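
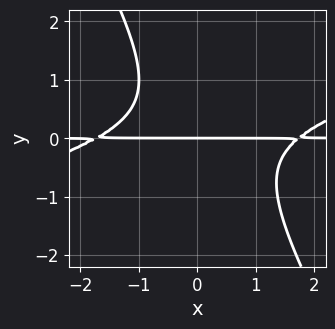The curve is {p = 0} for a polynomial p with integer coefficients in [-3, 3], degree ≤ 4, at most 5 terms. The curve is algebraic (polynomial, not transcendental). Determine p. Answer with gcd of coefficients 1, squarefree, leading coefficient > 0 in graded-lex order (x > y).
x^2*y - 3*x*y^2 - 2*y^3 + y^2 - 3*y

(a) Degree: the shape is more complex than any degree-2 curve, so deg p = 3.
(b) Observable constraints: the visible x-axis segment lies entirely on the curve; it meets the y-axis at y = 0 (among the integer gridlines).
(c) The integer polynomial consistent with all of this is the stated p.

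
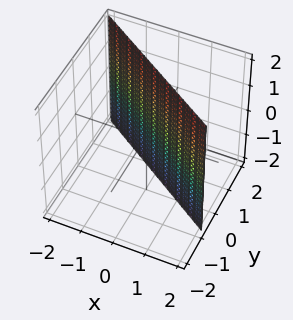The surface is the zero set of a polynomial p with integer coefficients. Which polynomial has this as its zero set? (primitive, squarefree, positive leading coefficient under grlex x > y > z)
The degree is 1 — the surface is flat (a plane).
Reading off the gridlines: it crosses the x-axis at the gridline x = 1; it misses every integer gridline on the z-axis.
Fitting integer coefficients to these (and the overall shape) gives p.

2*x + 3*y - 2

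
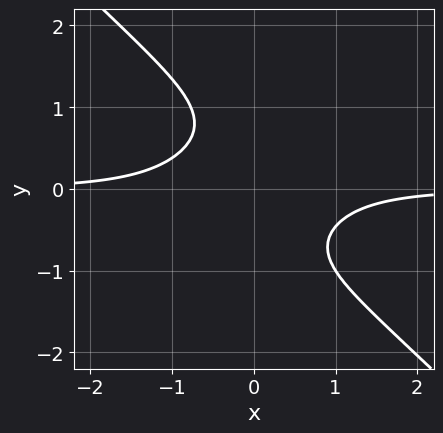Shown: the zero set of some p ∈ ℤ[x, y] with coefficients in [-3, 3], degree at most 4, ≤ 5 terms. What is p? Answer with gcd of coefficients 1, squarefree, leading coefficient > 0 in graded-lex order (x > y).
2*x^3*y + 2*y^4 + x*y^2 + 3*x*y + 2

1. The degree is 4 — the shape is more complex than any degree-3 curve.
2. Reading off the gridlines: the curve avoids every integer x-axis point in the box; the curve avoids every integer y-axis point in the box.
3. Together with the visible shape, these determine p as stated.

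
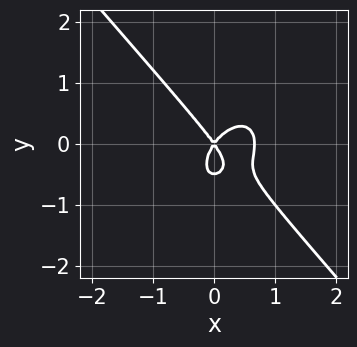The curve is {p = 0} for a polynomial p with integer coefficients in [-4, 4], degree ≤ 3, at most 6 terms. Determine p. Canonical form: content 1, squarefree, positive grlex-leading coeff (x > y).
3*x^3 + 2*y^3 - 2*x^2 + y^2

Degree: no degree-2 curve has this shape, so deg p = 3.
From the axis intercepts and sections: one y-axis crossing is at y = 0; one x-axis crossing is at x = 0.
These observations pin down the coefficients.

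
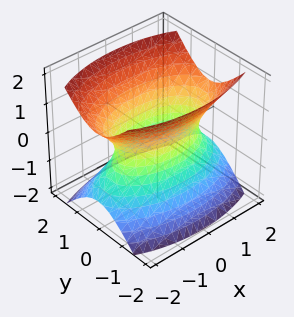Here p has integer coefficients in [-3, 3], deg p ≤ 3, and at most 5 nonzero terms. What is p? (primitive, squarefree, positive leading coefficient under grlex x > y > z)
x^2 + 3*y^2 - 2*z^2 - 2

First, deg p = 2. An hourglass — one-sheet hyperboloid; a quadric.
Then, symmetries: it's symmetric under y → −y, forcing even powers of y; it's symmetric under x → −x, forcing even powers of x; it's symmetric under z → −z, forcing even powers of z.
Next, reading off the gridlines: the surface avoids every integer z-axis point in the box.
Finally, together with the visible shape, these determine p as stated.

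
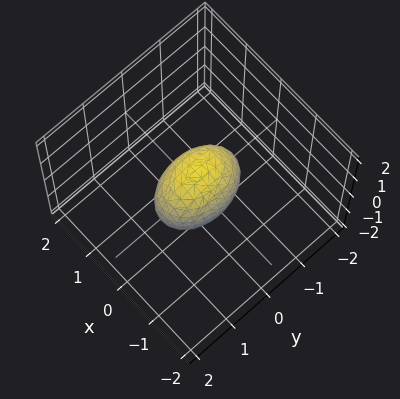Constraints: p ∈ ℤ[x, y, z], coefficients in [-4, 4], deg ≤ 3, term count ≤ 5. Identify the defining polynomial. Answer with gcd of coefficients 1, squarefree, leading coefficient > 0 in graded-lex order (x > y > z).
2*x^2 + y^2 + z^2 - 1

First, the degree is 2 — bounded and convex; a quadric.
Then, symmetries: it's symmetric under y → −y, forcing even powers of y; the z ↦ −z reflection is a symmetry, so z appears only in even powers; the x ↦ −x reflection is a symmetry, so x appears only in even powers.
Next, against the integer gridlines: the y-axis gridline crossings are at y ∈ {-1, 1}; among the integer gridlines, it crosses the z-axis at z ∈ {-1, 1}.
Finally, the integer polynomial consistent with all of this is the stated p.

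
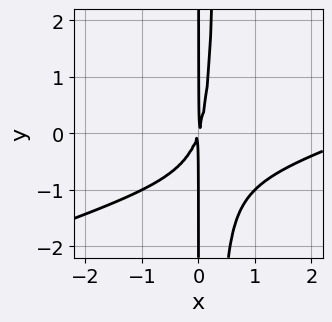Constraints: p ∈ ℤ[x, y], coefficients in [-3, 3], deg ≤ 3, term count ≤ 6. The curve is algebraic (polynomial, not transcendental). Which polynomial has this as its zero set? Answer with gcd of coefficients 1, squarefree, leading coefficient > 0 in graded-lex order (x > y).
First, deg p = 3. A generic line meets the curve in up to 3 points.
Then, from the visible intercepts: the visible y-axis segment lies entirely on the curve.
Finally, together with the visible shape, these determine p as stated.

x^3 - 3*x^2*y - 3*x^2 + x*y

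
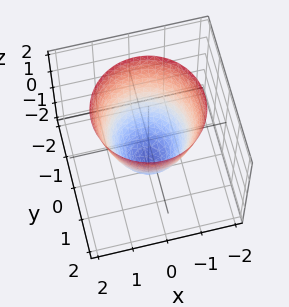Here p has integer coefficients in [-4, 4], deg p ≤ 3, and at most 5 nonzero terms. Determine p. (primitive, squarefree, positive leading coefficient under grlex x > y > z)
First, deg p = 2. No degree-1 surface has this shape.
Then, by symmetry, the z-axis is an axis of rotation, so x and y enter only as x² + y².
Then, against the integer gridlines: a circular section at z = -1 has radius between 0 and 1; the x-axis gridline crossings are at x ∈ {-1, 1}.
Finally, together with the visible shape, these determine p as stated. Check: (0, 1, 0) on the y-axis lies on the surface, and p(0, 1, 0) = 0. ✓

3*x^2 + 3*y^2 - 2*z - 3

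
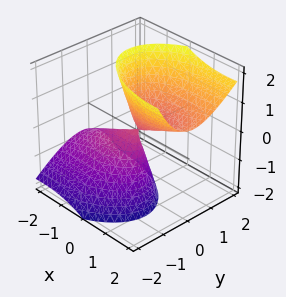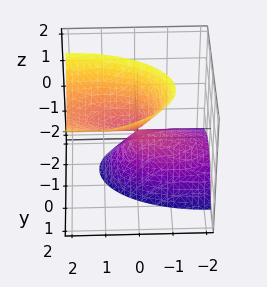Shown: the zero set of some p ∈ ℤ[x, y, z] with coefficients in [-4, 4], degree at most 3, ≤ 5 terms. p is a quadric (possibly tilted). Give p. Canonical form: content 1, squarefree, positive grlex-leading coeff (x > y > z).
x^2 - 2*x*z + 3*y^2 - 2*y*z - z^2

deg p = 2.
Observable constraints: one z-axis crossing is at z = 0; one x-axis crossing is at x = 0; one y-axis crossing is at y = 0.
Matching integer coefficients to the picture gives p.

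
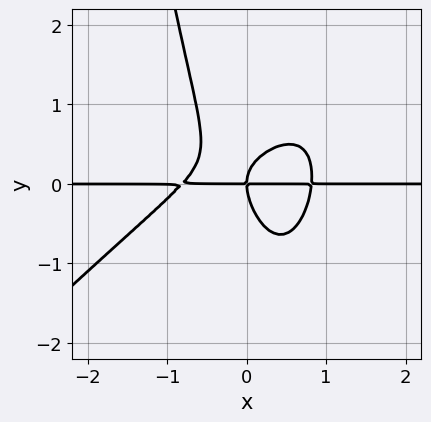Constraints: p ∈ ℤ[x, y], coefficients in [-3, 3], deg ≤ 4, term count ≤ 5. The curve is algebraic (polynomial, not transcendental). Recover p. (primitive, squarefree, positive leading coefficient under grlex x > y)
First, deg p = 4.
Then, checking where it meets the axes: every point of the x-axis in the box is on the curve; it crosses the y-axis at the gridline y = 0.
Finally, the integer polynomial consistent with all of this is the stated p.

3*x^3*y - 3*x^2*y^2 + 2*x*y^2 + 2*y^3 - 2*x*y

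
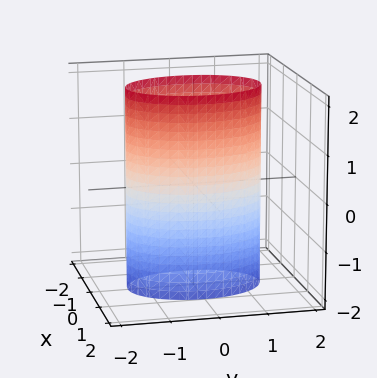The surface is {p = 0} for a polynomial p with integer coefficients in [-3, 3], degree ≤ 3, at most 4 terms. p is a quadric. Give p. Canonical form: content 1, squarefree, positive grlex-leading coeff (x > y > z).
2*x^2 + y^2 - 2

First, the degree is 2 — a cylinder; a quadric.
Then, symmetries: it's symmetric under x → −x, forcing even powers of x; mirror symmetry y ↦ −y ⇒ only even powers of y; it's symmetric under z → −z, forcing even powers of z.
Then, reading off the gridlines: the x-axis gridline crossings are at x ∈ {-1, 1}; it misses every integer gridline on the z-axis.
Finally, putting this together gives p.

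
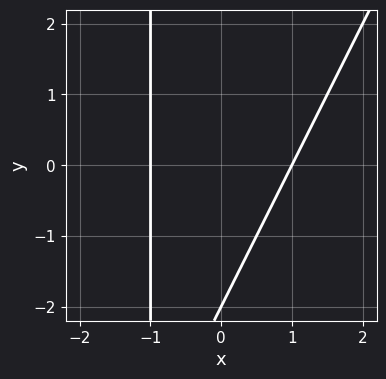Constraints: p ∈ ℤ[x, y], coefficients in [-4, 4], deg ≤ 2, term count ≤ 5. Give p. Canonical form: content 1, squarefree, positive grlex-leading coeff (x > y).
(a) The degree is 2 — no degree-1 curve has this shape.
(b) From the visible intercepts: among the integer gridlines, it crosses the x-axis at x ∈ {-1, 1}; it crosses the y-axis at the gridline y = -2.
(c) Matching integer coefficients to the picture gives p.

2*x^2 - x*y - y - 2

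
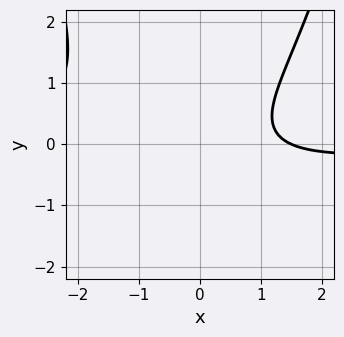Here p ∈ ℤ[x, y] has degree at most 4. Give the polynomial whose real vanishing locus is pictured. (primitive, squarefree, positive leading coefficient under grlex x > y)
2*x^2*y - 3*y^2 + 2*x - 3

The degree is 3 — a generic line meets the curve in up to 3 points.
From the visible intercepts: it misses every integer gridline on the y-axis.
Matching integer coefficients to the picture gives p.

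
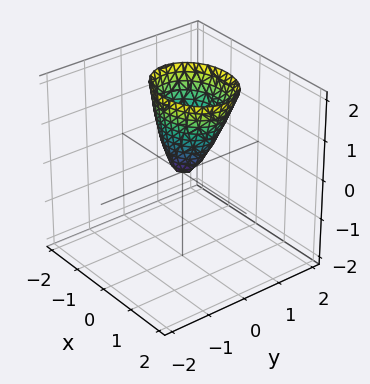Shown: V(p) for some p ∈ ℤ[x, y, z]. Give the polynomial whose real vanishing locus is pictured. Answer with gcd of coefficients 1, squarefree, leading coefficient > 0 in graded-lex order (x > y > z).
2*x^2 + 3*y^2 - y*z - z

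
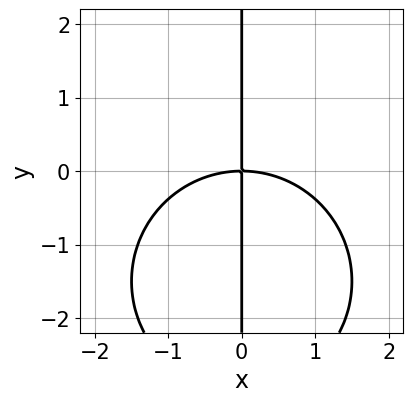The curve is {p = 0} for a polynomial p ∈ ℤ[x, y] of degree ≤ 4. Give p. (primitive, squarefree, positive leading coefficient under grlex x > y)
deg p = 3. The shape is more complex than any degree-2 curve.
Checking where it meets the axes: it meets the x-axis at x = 0 (among the integer gridlines); the visible y-axis segment lies entirely on the curve.
Together with the visible shape, these determine p as stated.

x^3 + x*y^2 + 3*x*y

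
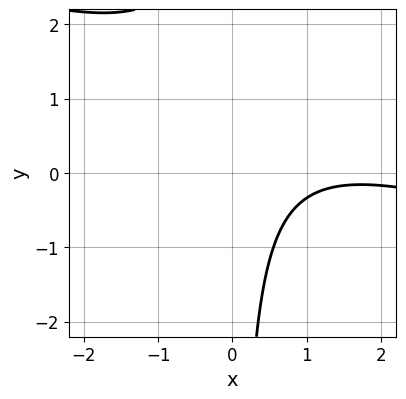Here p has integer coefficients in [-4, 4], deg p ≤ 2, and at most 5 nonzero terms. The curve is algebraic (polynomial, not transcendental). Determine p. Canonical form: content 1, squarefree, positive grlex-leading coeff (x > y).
First, degree: no degree-1 curve has this shape, so deg p = 2.
Then, from the axis intercepts and sections: it misses every integer gridline on the x-axis; it misses every integer gridline on the y-axis.
Finally, together with the visible shape, these determine p as stated.

x^2 + 3*x*y - 3*x + 3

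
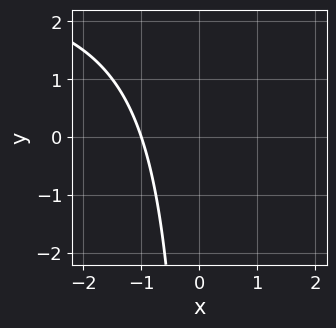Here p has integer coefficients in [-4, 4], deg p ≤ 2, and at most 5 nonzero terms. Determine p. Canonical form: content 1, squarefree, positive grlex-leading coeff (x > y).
First, degree: the shape is more complex than any degree-1 curve, so deg p = 2.
Next, reading off the gridlines: it crosses the x-axis at the gridline x = -1; the curve avoids every integer y-axis point in the box.
Finally, together with the visible shape, these determine p as stated.

x*y - 3*x - 3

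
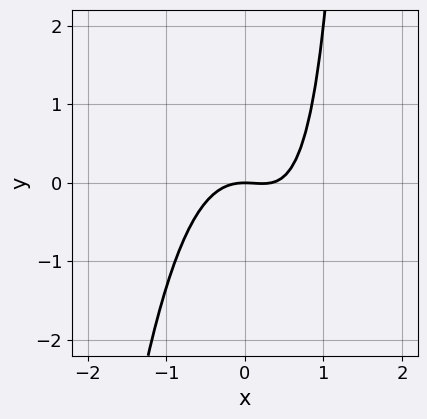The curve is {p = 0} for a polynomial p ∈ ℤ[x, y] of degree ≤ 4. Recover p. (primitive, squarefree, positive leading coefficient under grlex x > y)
3*x^3 - x^2 + x*y - 2*y

Degree: no degree-2 curve has this shape, so deg p = 3.
From the axis intercepts and sections: one x-axis crossing is at x = 0; one y-axis crossing is at y = 0.
Fitting integer coefficients to these (and the overall shape) gives p.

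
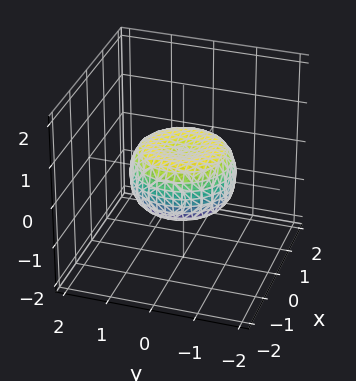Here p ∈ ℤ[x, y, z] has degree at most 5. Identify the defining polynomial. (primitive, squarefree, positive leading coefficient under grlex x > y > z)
2*x^4 + 4*x^2*y^2 + 2*y^4 - 2*x^2 - 2*y^2 + 3*z^2 - 1

First, degree: no degree-3 surface has this shape, so deg p = 4.
Next, by symmetry, the surface is invariant under rotation about z: p = q(x² + y², z).
Then, reading off the gridlines: a circular section at z = 0 has radius between 1 and 2.
Finally, solving for integer coefficients yields p as stated.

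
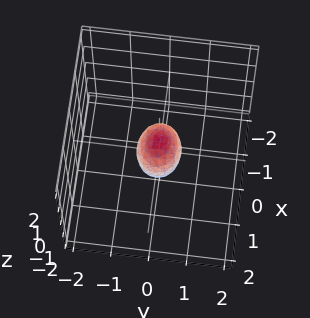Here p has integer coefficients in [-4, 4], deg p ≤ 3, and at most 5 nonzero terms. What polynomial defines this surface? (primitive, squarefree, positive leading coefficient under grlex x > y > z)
2*x^2 + 3*y^2 + 2*z^2 - 1

1. Degree: a closed, bounded, convex surface; a quadric, so deg p = 2.
2. Symmetries: mirror symmetry z ↦ −z ⇒ only even powers of z; it's symmetric under x → −x, forcing even powers of x; mirror symmetry y ↦ −y ⇒ only even powers of y.
3. Solving for integer coefficients yields p as stated.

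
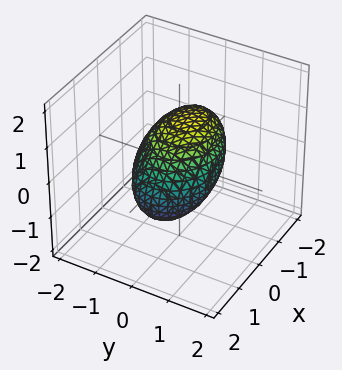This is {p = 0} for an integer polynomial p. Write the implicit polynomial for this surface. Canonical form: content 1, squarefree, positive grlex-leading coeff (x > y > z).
1. Degree: no degree-1 surface has this shape, so deg p = 2.
2. From the axis intercepts and sections: the z-axis gridline crossings are at z ∈ {-1, 1}; among the integer gridlines, it crosses the y-axis at y ∈ {-1, 1}.
3. Matching integer coefficients to the picture gives p.

2*x^2 + 2*x*z + 3*y^2 + 3*z^2 - 3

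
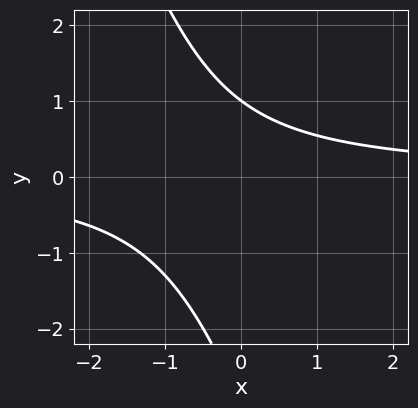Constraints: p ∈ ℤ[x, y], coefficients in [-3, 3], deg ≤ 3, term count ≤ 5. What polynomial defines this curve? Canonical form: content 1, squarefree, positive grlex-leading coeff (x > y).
The degree is 2 — no degree-1 curve has this shape.
From the visible intercepts: the curve avoids every integer x-axis point in the box; one y-axis crossing is at y = 1.
Assembling these constraints gives the stated polynomial.

3*x*y + y^2 + 2*y - 3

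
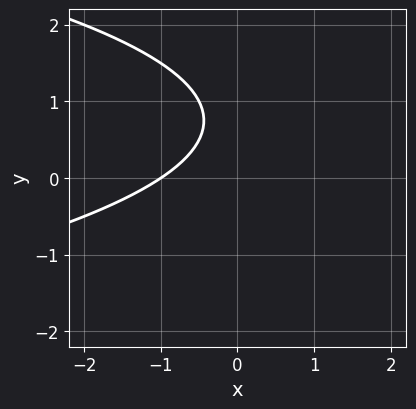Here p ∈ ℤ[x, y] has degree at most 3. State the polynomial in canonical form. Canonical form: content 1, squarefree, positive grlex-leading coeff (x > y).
2*y^2 + 2*x - 3*y + 2

(a) Degree: the shape is more complex than any degree-1 curve, so deg p = 2.
(b) Checking where it meets the axes: the curve avoids every integer y-axis point in the box; it crosses the x-axis at the gridline x = -1.
(c) Together with the visible shape, these determine p as stated.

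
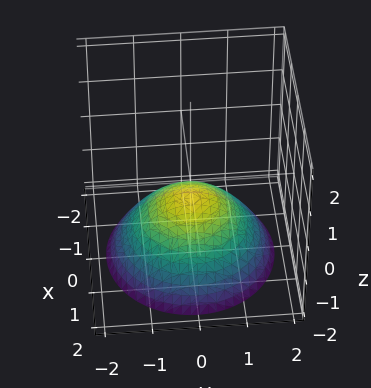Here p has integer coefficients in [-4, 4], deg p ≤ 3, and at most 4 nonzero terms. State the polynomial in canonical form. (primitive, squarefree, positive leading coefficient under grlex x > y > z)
(a) Degree: no degree-1 surface has this shape, so deg p = 2.
(b) Symmetries: rotational symmetry about the z-axis ⇒ p depends on x, y only through x² + y².
(c) Checking where it meets the axes: it misses every integer gridline on the x-axis; the surface avoids every integer y-axis point in the box; a circular section at z = -2 has radius between 1 and 2.
(d) Fitting integer coefficients to these (and the overall shape) gives p.

x^2 + y^2 + 2*z + 1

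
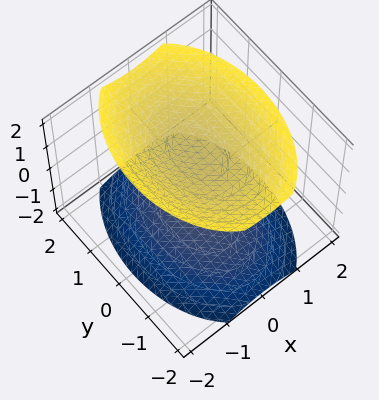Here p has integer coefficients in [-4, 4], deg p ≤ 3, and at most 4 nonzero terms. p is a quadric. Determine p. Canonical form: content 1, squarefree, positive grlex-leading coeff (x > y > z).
2*x^2 + y^2 - 2*z^2 + 3

The picture has 2 separate pieces. Treating them together as one polynomial.
Degree: two sheets facing apart; a quadric, so deg p = 2.
Symmetries: mirror symmetry y ↦ −y ⇒ only even powers of y; it's symmetric under x → −x, forcing even powers of x; it's symmetric under z → −z, forcing even powers of z.
Reading off the gridlines: no y-intercept at any integer in the box; it misses every integer gridline on the x-axis.
The integer polynomial consistent with all of this is the stated p.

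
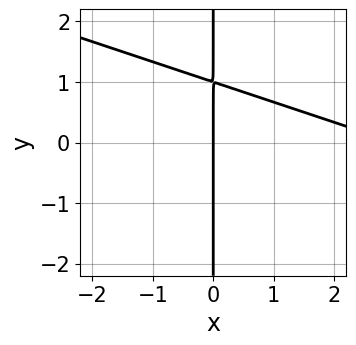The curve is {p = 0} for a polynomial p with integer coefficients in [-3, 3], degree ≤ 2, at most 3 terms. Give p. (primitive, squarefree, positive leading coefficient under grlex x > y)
x^2 + 3*x*y - 3*x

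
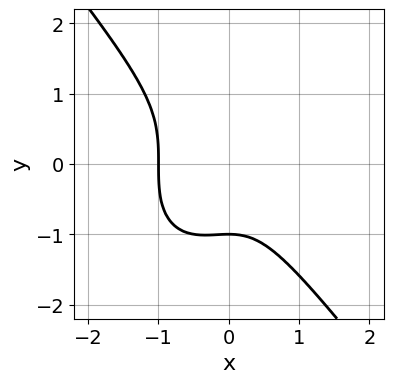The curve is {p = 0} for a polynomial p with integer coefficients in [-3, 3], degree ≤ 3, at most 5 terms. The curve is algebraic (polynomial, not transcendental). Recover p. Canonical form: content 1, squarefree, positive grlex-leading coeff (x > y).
First, deg p = 3. No degree-2 curve has this shape.
Then, against the integer gridlines: one x-axis crossing is at x = -1; one y-axis crossing is at y = -1.
Finally, matching integer coefficients to the picture gives p.

2*x^3 + y^3 + x^2 + 1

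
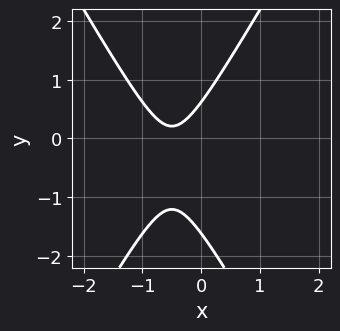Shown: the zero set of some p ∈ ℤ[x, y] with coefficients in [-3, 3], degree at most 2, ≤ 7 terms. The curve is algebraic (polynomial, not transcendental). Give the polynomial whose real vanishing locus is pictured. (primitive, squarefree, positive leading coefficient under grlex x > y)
First, deg p = 2. A generic line meets the curve in up to 2 points.
Next, against the integer gridlines: it misses every integer gridline on the x-axis.
Finally, matching integer coefficients to the picture gives p.

3*x^2 - y^2 + 3*x - y + 1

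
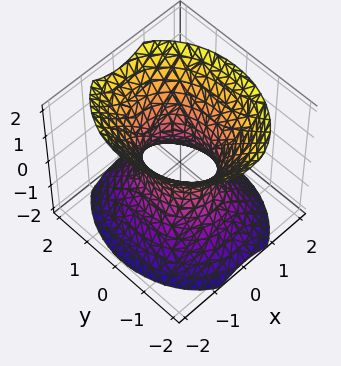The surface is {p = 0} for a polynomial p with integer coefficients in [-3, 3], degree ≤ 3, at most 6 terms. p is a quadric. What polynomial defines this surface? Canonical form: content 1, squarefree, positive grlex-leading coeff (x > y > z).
3*x^2 + 2*y^2 - 2*z^2 - 2

The degree is 2 — one connected sheet with a waist; a quadric.
Symmetries: it's symmetric under z → −z, forcing even powers of z; the y ↦ −y reflection is a symmetry, so y appears only in even powers; the x ↦ −x reflection is a symmetry, so x appears only in even powers.
From the visible intercepts: among the integer gridlines, it crosses the y-axis at y ∈ {-1, 1}; the surface avoids every integer z-axis point in the box.
The integer polynomial consistent with all of this is the stated p.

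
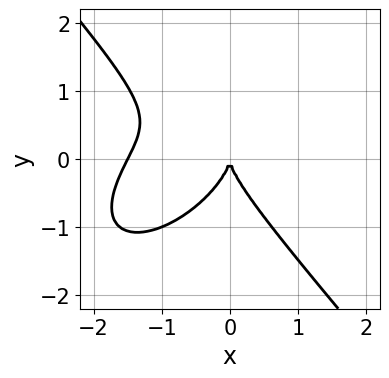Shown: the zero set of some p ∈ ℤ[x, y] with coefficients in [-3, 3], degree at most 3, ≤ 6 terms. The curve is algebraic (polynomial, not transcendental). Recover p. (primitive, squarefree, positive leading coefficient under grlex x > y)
2*x^3 - x^2*y + 2*y^3 + 3*x^2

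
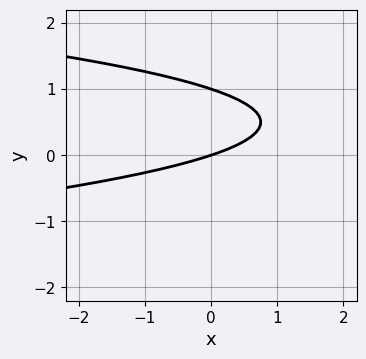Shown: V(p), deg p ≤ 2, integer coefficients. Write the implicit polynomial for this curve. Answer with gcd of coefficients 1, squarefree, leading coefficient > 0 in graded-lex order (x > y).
3*y^2 + x - 3*y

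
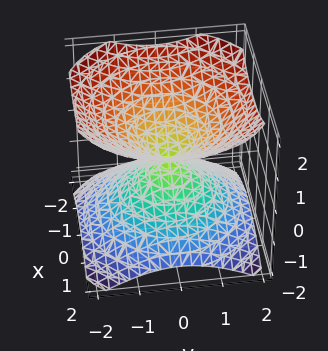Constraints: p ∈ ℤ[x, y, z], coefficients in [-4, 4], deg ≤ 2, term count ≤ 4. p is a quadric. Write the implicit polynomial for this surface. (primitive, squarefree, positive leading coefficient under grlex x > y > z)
2*x^2 + 2*y^2 - 3*z^2

1. There are 2 components. They look like related sheets of one shape, so recover p as a whole.
2. deg p = 2. A double cone through the origin; a quadric.
3. Symmetries: mirror symmetry z ↦ −z ⇒ only even powers of z; the z-axis is an axis of rotation, so x and y enter only as x² + y².
4. From the visible intercepts: it crosses the x-axis at the gridline x = 0; a circular section at z = 1 has radius between 1 and 2.
5. Together with the visible shape, these determine p as stated.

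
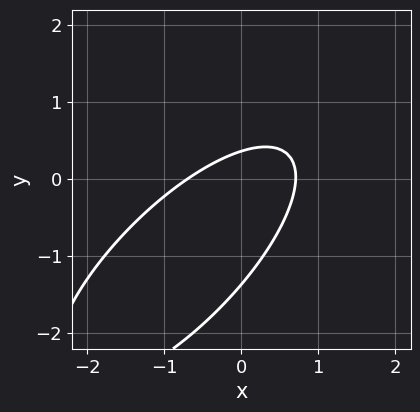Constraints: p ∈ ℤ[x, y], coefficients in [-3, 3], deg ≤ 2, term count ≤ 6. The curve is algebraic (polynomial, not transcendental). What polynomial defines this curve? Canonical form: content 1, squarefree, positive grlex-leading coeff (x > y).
deg p = 2. No degree-1 curve has this shape.
Solving for integer coefficients yields p as stated.

2*x^2 - 3*x*y + 2*y^2 + 2*y - 1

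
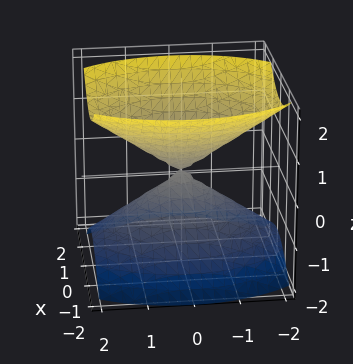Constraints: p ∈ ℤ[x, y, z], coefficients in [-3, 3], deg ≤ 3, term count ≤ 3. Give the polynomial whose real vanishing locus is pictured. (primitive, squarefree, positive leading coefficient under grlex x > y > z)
2*x^2 + y^2 - 2*z^2

1. I count 2 distinct pieces. Treating them together as one polynomial.
2. Degree: a double cone through the origin; a quadric, so deg p = 2.
3. Symmetries: the z ↦ −z reflection is a symmetry, so z appears only in even powers; it's symmetric under x → −x, forcing even powers of x; the y ↦ −y reflection is a symmetry, so y appears only in even powers.
4. Against the integer gridlines: one z-axis crossing is at z = 0; it meets the x-axis at x = 0 (among the integer gridlines).
5. Putting this together gives p.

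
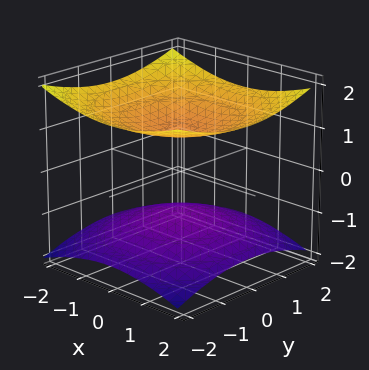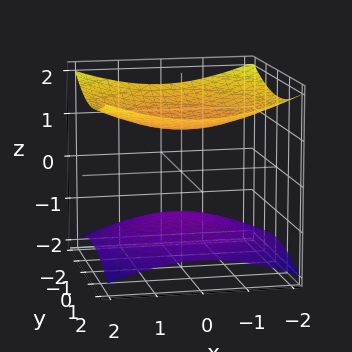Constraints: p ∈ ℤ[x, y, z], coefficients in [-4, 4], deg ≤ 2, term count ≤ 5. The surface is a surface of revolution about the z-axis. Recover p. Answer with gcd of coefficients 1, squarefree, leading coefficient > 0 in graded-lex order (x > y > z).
x^2 + y^2 - 3*z^2 + 3

The picture has 2 separate pieces. Treating them together as one polynomial.
deg p = 2. No degree-1 surface has this shape.
Symmetries: the z-axis is an axis of rotation, so x and y enter only as x² + y².
Observable constraints: the z-axis gridline crossings are at z ∈ {-1, 1}; the surface avoids every integer x-axis point in the box.
Together with the visible shape, these determine p as stated.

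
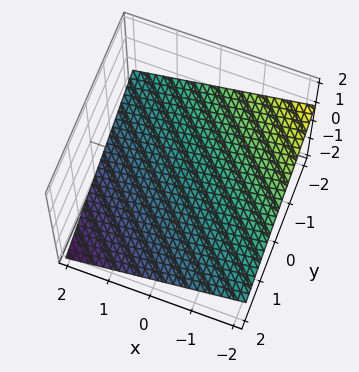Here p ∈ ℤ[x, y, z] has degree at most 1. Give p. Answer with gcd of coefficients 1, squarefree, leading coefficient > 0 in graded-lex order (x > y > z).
deg p = 1.
From the visible intercepts: it crosses the x-axis at the gridline x = -2; it meets the y-axis at y = -2 (among the integer gridlines).
Matching integer coefficients to the picture gives p.

x + y + 3*z + 2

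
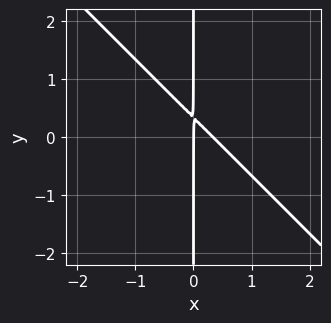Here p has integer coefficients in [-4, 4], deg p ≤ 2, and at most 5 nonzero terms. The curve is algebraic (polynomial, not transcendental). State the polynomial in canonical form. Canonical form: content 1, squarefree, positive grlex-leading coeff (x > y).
(a) Degree: no degree-1 curve has this shape, so deg p = 2.
(b) Observable constraints: it crosses the x-axis at the gridline x = 0; every point of the y-axis in the box is on the curve.
(c) Putting this together gives p.

3*x^2 + 3*x*y - x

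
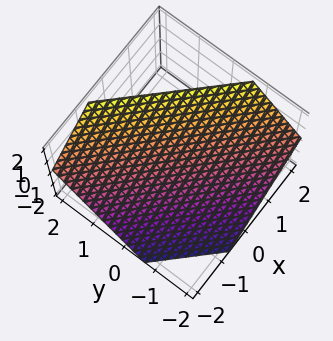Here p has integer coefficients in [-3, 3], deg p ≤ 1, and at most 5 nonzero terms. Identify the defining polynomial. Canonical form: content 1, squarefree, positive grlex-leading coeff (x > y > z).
3*x + 3*y - 3*z + 2

(a) Degree: every cross-section is a straight line — this is a plane, so deg p = 1.
(b) Solving for integer coefficients yields p as stated.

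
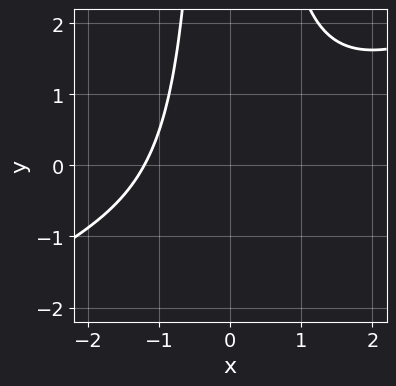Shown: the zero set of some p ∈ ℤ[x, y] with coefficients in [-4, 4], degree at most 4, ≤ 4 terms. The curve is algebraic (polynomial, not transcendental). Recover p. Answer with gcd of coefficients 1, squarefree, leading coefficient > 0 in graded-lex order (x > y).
x^3 - 2*x^2*y + x + 3

First, degree: a generic line meets the curve in up to 3 points, so deg p = 3.
Next, reading off the gridlines: no y-intercept at any integer in the box.
Finally, together with the visible shape, these determine p as stated.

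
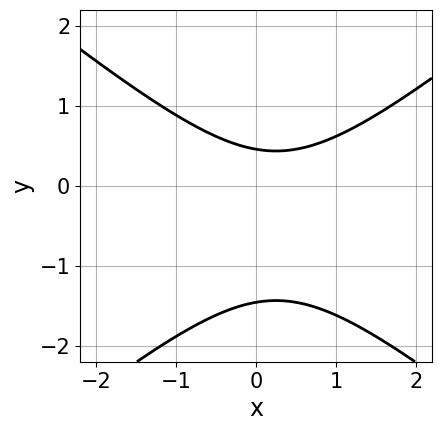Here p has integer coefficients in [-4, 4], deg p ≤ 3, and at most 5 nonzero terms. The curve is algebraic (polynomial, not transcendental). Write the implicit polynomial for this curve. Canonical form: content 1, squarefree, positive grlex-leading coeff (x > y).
(a) Degree: the shape is more complex than any degree-1 curve, so deg p = 2.
(b) From the axis intercepts and sections: it misses every integer gridline on the x-axis.
(c) Solving for integer coefficients yields p as stated.

2*x^2 - 3*y^2 - x - 3*y + 2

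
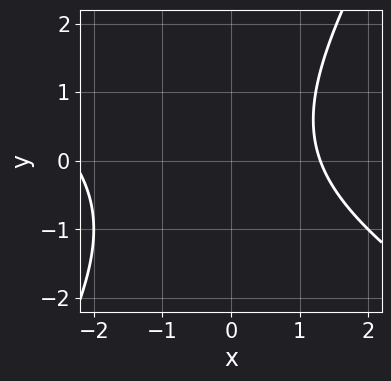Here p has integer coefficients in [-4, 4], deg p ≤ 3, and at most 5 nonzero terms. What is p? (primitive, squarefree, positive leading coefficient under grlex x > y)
First, deg p = 2.
Then, observable constraints: the curve avoids every integer y-axis point in the box.
Finally, solving for integer coefficients yields p as stated.

x^2 + x*y - y^2 + x - 3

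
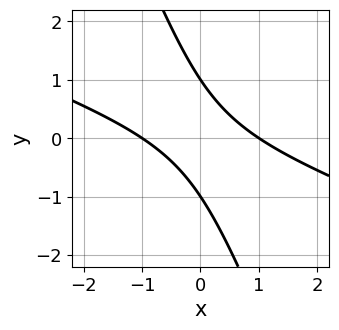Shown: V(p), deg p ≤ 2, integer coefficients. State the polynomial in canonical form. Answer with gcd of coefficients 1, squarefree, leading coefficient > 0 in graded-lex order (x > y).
x^2 + 3*x*y + y^2 - 1

First, degree: no degree-1 curve has this shape, so deg p = 2.
Then, from the visible intercepts: the y-axis gridline crossings are at y ∈ {-1, 1}; among the integer gridlines, it crosses the x-axis at x ∈ {-1, 1}.
Finally, putting this together gives p.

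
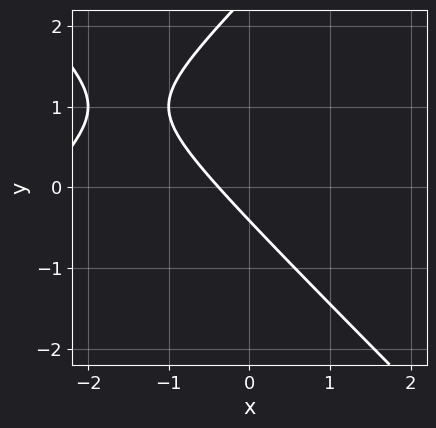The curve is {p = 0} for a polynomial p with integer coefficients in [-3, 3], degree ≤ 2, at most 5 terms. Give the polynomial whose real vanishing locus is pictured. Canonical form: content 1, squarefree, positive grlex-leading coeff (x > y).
x^2 - y^2 + 3*x + 2*y + 1

1. The degree is 2 — the shape is more complex than any degree-1 curve.
2. Solving for integer coefficients yields p as stated.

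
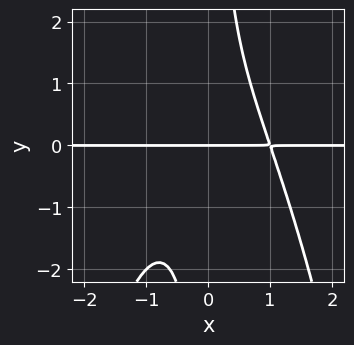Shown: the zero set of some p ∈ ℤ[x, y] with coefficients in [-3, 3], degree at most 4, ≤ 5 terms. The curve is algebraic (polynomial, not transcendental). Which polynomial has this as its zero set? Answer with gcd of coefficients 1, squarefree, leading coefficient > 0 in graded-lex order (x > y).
First, the degree is 4 — the shape is more complex than any degree-3 curve.
Next, observable constraints: it crosses the y-axis at the gridline y = 0; every point of the x-axis in the box is on the curve.
Finally, the integer polynomial consistent with all of this is the stated p.

x^3*y + x*y^2 - y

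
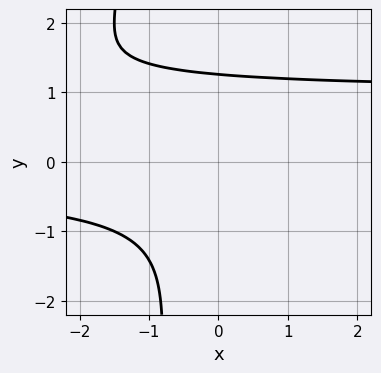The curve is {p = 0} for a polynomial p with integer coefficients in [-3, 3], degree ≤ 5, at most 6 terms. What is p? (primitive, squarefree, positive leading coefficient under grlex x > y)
The degree is 4 — a generic line meets the curve in up to 4 points.
Checking where it meets the axes: it misses every integer gridline on the x-axis.
These observations pin down the coefficients.

x*y^3 - x*y^2 + y^3 - 2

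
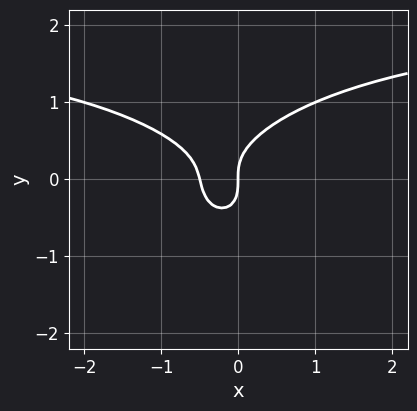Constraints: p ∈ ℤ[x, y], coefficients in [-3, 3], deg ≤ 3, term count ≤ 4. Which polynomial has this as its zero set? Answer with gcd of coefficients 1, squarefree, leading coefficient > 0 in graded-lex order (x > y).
x^2*y + 2*y^3 - 2*x^2 - x

(a) Degree: a generic line meets the curve in up to 3 points, so deg p = 3.
(b) Against the integer gridlines: it meets the y-axis at y = 0 (among the integer gridlines); it meets the x-axis at x = 0 (among the integer gridlines).
(c) Together with the visible shape, these determine p as stated.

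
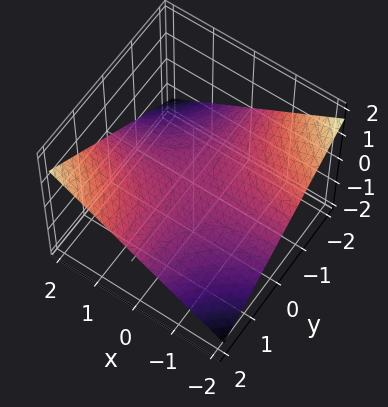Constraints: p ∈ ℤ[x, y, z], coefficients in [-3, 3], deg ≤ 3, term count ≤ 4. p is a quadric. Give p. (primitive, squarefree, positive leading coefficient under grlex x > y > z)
x*y - 3*z

(a) Degree: a hyperbolic paraboloid; a quadric, so deg p = 2.
(b) Observable constraints: it meets the z-axis at z = 0 (among the integer gridlines); every point of the y-axis in the box is on the surface; every point of the x-axis in the box is on the surface.
(c) These observations pin down the coefficients.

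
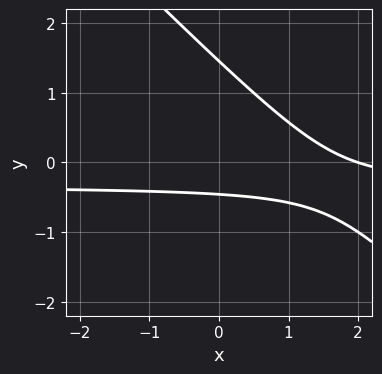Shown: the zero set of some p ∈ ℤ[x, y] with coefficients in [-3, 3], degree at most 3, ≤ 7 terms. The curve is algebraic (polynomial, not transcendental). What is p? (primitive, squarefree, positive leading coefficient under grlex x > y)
First, deg p = 2.
Then, observable constraints: it crosses the x-axis at the gridline x = 2.
Finally, matching integer coefficients to the picture gives p.

3*x*y + 3*y^2 + x - 3*y - 2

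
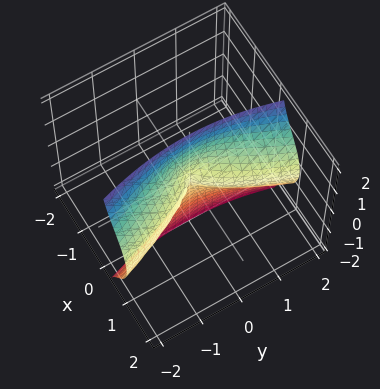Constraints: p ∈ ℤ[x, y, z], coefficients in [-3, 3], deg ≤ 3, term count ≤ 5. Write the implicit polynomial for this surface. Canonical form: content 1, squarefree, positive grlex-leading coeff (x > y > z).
3*x^3 + 3*x*z^2 - y^2

First, the degree is 3 — the shape is more complex than any degree-2 surface.
Then, from the visible intercepts: it crosses the y-axis at the gridline y = 0; it meets the x-axis at x = 0 (among the integer gridlines); the visible z-axis segment lies entirely on the surface.
Finally, fitting integer coefficients to these (and the overall shape) gives p.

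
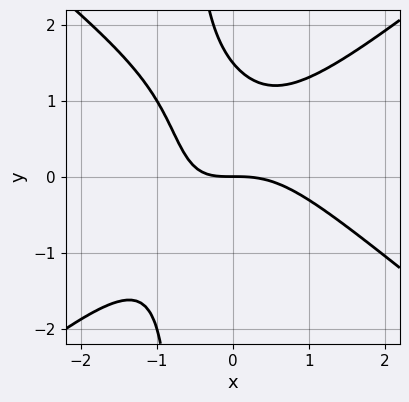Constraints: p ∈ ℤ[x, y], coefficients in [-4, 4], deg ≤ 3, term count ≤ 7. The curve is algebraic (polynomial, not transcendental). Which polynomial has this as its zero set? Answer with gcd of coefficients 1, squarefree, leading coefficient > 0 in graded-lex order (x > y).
1. deg p = 3. The shape is more complex than any degree-2 curve.
2. Checking where it meets the axes: it crosses the x-axis at the gridline x = 0; it crosses the y-axis at the gridline y = 0.
3. Solving for integer coefficients yields p as stated.

2*x^3 - 3*x*y^2 + 2*x*y - 2*y^2 + 3*y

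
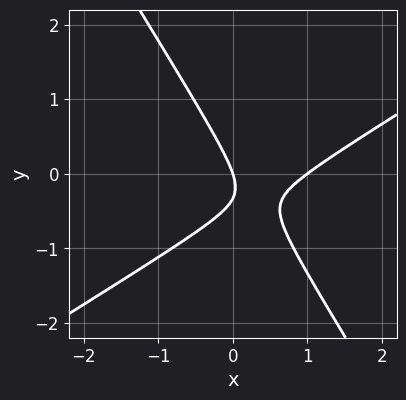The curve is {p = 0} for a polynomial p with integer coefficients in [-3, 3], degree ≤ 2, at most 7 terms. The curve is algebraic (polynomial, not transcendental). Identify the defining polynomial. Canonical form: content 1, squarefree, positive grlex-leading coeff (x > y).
3*x^2 - 3*x*y - 3*y^2 - 3*x - y

1. Degree: the shape is more complex than any degree-1 curve, so deg p = 2.
2. Against the integer gridlines: it crosses the y-axis at the gridline y = 0; among the integer gridlines, it crosses the x-axis at x ∈ {0, 1}.
3. Solving for integer coefficients yields p as stated.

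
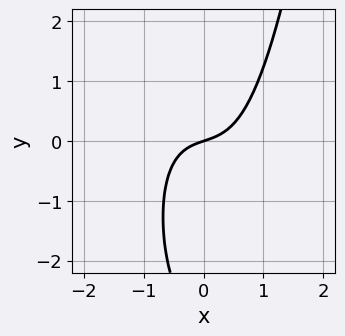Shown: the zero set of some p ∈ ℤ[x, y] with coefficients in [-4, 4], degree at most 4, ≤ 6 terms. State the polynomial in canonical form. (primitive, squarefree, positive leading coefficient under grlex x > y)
3*x^3 + x^2*y - y^2 + x - 3*y

(a) Degree: no degree-2 curve has this shape, so deg p = 3.
(b) From the visible intercepts: it crosses the y-axis at the gridline y = 0; it crosses the x-axis at the gridline x = 0.
(c) Matching integer coefficients to the picture gives p.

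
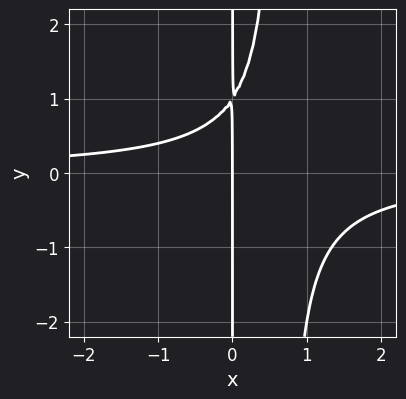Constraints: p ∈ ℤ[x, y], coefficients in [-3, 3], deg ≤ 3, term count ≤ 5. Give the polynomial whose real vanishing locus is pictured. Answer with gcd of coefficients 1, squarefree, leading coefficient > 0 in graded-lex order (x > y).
3*x^2*y - 2*x*y + 2*x

(a) Degree: the shape is more complex than any degree-2 curve, so deg p = 3.
(b) Checking where it meets the axes: every point of the y-axis in the box is on the curve; it crosses the x-axis at the gridline x = 0.
(c) Fitting integer coefficients to these (and the overall shape) gives p.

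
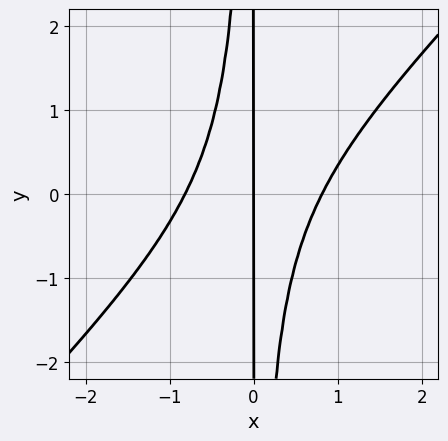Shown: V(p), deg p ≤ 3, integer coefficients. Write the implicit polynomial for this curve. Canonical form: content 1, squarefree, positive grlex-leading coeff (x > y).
3*x^3 - 3*x^2*y - 2*x

First, the degree is 3 — a generic line meets the curve in up to 3 points.
Next, observable constraints: every point of the y-axis in the box is on the curve; it meets the x-axis at x = 0 (among the integer gridlines).
Finally, together with the visible shape, these determine p as stated.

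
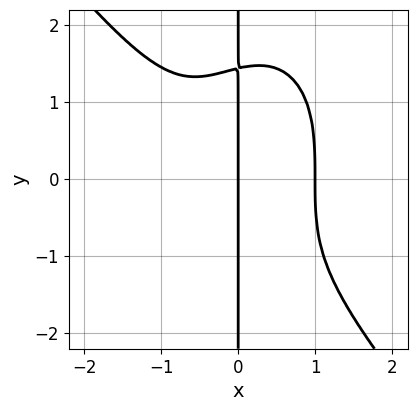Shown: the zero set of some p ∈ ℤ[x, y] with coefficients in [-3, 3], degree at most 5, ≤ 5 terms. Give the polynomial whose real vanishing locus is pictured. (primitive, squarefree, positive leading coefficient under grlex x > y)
3*x^4 + x^3*y + x*y^3 - x^2*y - 3*x

Degree: a generic line meets the curve in up to 4 points, so deg p = 4.
Against the integer gridlines: the x-axis gridline crossings are at x ∈ {0, 1}; the visible y-axis segment lies entirely on the curve.
Together with the visible shape, these determine p as stated.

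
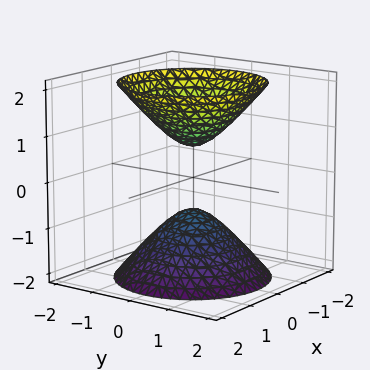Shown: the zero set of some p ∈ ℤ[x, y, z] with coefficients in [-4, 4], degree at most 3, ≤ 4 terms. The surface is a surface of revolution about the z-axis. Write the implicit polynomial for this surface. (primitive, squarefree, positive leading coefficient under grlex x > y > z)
3*x^2 + 3*y^2 - 2*z^2 + 1

(a) The picture has 2 separate pieces. They look like related sheets of one shape, so recover p as a whole.
(b) The degree is 2 — the shape is more complex than any degree-1 surface.
(c) Symmetries: rotational symmetry about the z-axis ⇒ p depends on x, y only through x² + y².
(d) Against the integer gridlines: the surface avoids every integer y-axis point in the box; a circular section at z = 2 has radius between 1 and 2; the surface avoids every integer x-axis point in the box.
(e) The integer polynomial consistent with all of this is the stated p.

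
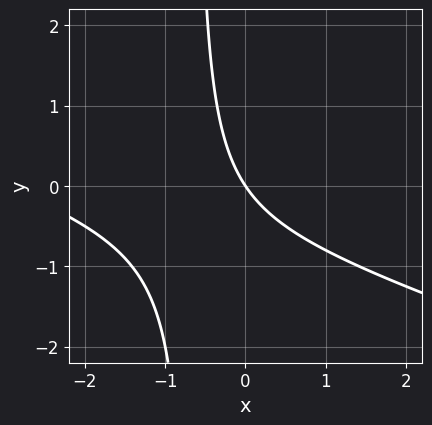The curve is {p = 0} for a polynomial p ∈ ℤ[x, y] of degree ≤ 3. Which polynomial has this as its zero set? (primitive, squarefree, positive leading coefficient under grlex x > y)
x^2 + 3*x*y + 3*x + 2*y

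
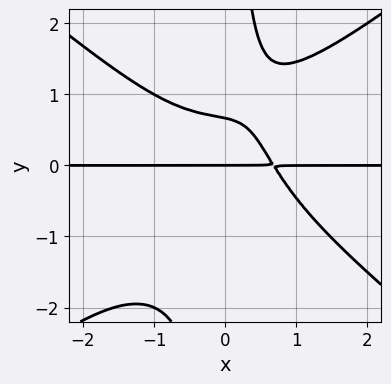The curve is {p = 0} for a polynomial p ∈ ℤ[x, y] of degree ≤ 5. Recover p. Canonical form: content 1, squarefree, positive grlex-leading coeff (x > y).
2*x^3*y - 3*x*y^3 + 2*x*y + 3*y^2 - 2*y

First, degree: no degree-3 curve has this shape, so deg p = 4.
Next, from the axis intercepts and sections: the visible x-axis segment lies entirely on the curve; one y-axis crossing is at y = 0.
Finally, putting this together gives p.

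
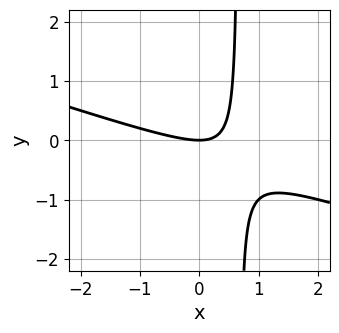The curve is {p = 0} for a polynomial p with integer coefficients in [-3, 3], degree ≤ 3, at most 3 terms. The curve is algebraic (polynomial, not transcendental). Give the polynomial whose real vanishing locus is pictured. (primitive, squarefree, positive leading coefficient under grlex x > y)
x^2 + 3*x*y - 2*y

First, deg p = 2. A generic line meets the curve in up to 2 points.
Next, observable constraints: one x-axis crossing is at x = 0; it crosses the y-axis at the gridline y = 0.
Finally, fitting integer coefficients to these (and the overall shape) gives p.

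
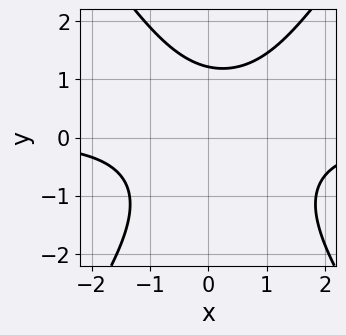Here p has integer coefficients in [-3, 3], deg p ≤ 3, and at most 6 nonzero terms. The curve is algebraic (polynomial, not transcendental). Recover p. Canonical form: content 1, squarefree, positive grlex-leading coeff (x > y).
2*x^2*y - y^3 - x*y - y + 3

The degree is 3 — a generic line meets the curve in up to 3 points.
From the axis intercepts and sections: no x-intercept at any integer in the box.
Solving for integer coefficients yields p as stated.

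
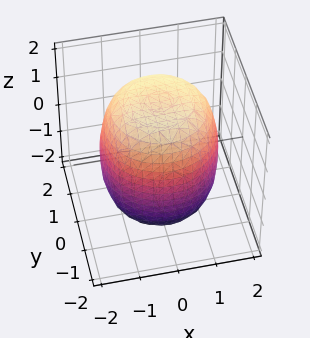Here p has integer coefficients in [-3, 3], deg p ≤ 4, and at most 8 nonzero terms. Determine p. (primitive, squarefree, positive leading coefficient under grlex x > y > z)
The degree is 4 — the shape is more complex than any degree-3 surface.
Symmetries: rotational symmetry about the z-axis ⇒ p depends on x, y only through x² + y².
From the axis intercepts and sections: a circular section at z = 1 has radius between 1 and 2.
Putting this together gives p.

x^4 + 2*x^2*y^2 + y^4 - x^2 - y^2 + z^2 - 3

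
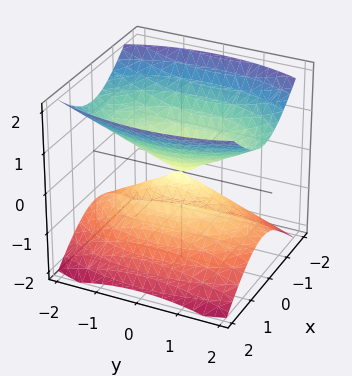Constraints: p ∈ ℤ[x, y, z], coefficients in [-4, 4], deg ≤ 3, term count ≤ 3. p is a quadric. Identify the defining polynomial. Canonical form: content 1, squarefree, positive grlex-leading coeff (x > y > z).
3*x^2 + y^2 - 3*z^2

(a) The picture has 2 separate pieces. Treating them together as one polynomial.
(b) deg p = 2. A double cone through the origin; a quadric.
(c) Symmetries: mirror symmetry y ↦ −y ⇒ only even powers of y; the x ↦ −x reflection is a symmetry, so x appears only in even powers; the z ↦ −z reflection is a symmetry, so z appears only in even powers.
(d) From the visible intercepts: it meets the z-axis at z = 0 (among the integer gridlines); it meets the x-axis at x = 0 (among the integer gridlines); it crosses the y-axis at the gridline y = 0.
(e) Matching integer coefficients to the picture gives p.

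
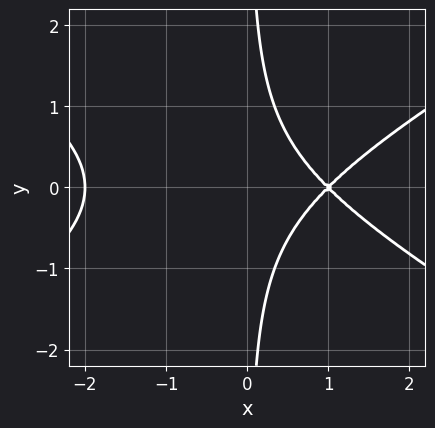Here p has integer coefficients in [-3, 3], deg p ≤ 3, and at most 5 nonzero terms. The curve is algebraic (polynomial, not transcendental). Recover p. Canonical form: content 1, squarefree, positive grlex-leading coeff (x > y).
x^3 - 3*x*y^2 - 3*x + 2

1. Degree: the shape is more complex than any degree-2 curve, so deg p = 3.
2. Symmetries: the y ↦ −y reflection is a symmetry, so y appears only in even powers.
3. From the visible intercepts: it misses every integer gridline on the y-axis; the x-axis gridline crossings are at x ∈ {-2, 1}.
4. Together with the visible shape, these determine p as stated.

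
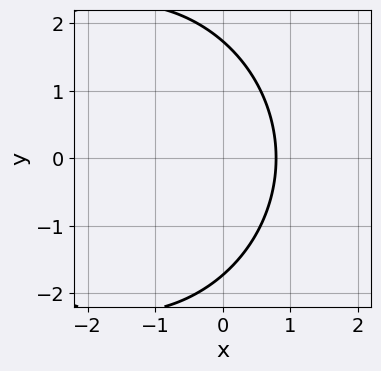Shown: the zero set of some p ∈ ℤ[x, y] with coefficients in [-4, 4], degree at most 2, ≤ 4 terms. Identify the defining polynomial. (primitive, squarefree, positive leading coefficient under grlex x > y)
Degree: a generic line meets the curve in up to 2 points, so deg p = 2.
Symmetries: mirror symmetry y ↦ −y ⇒ only even powers of y.
Together with the visible shape, these determine p as stated.

x^2 + y^2 + 3*x - 3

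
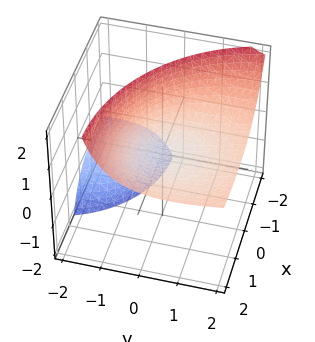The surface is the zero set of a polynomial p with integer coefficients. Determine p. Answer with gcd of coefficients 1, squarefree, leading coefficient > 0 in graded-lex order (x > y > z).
(a) I count 2 distinct pieces.
(b) Degree: no degree-1 surface has this shape, so deg p = 2.
(c) From the visible intercepts: one x-axis crossing is at x = 0; it crosses the z-axis at the gridline z = 0; it crosses the y-axis at the gridline y = 0.
(d) Together with the visible shape, these determine p as stated.

x^2 - 2*x*z + y^2 - 3*y*z - 3*z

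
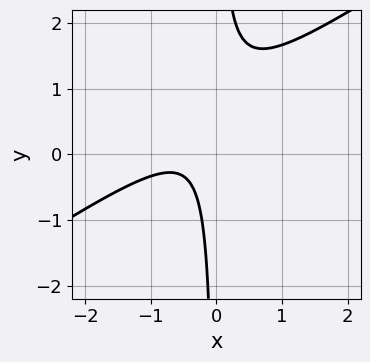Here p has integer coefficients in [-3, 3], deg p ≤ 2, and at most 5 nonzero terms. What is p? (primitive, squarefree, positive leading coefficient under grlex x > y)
2*x^2 - 3*x*y + 2*x + 1

1. deg p = 2. A generic line meets the curve in up to 2 points.
2. Reading off the gridlines: it misses every integer gridline on the x-axis; it misses every integer gridline on the y-axis.
3. These observations pin down the coefficients.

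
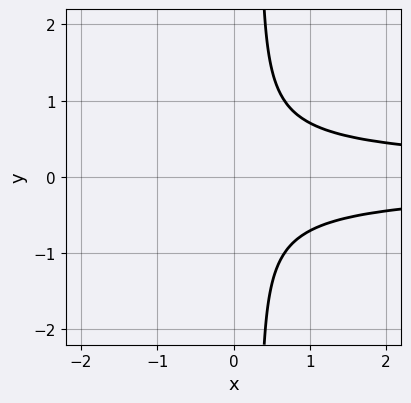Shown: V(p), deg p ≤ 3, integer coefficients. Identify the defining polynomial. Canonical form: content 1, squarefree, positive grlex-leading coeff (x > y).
1. Degree: no degree-2 curve has this shape, so deg p = 3.
2. Symmetries: the y ↦ −y reflection is a symmetry, so y appears only in even powers.
3. From the axis intercepts and sections: no x-intercept at any integer in the box; it misses every integer gridline on the y-axis.
4. Assembling these constraints gives the stated polynomial.

3*x*y^2 - y^2 - 1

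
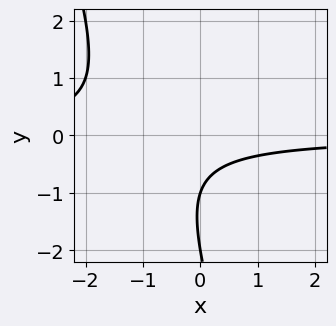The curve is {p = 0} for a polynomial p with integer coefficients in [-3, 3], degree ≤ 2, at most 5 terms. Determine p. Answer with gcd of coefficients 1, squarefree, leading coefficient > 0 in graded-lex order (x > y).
3*x*y + y^2 + 3*y + 2

(a) The degree is 2 — a generic line meets the curve in up to 2 points.
(b) Reading off the gridlines: the curve avoids every integer x-axis point in the box; among the integer gridlines, it crosses the y-axis at y ∈ {-2, -1}.
(c) Together with the visible shape, these determine p as stated.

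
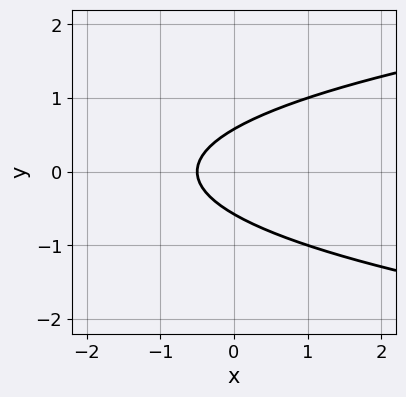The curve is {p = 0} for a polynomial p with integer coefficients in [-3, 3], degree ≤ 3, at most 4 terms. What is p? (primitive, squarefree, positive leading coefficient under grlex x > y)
3*y^2 - 2*x - 1

First, deg p = 2. The shape is more complex than any degree-1 curve.
Next, symmetries: the y ↦ −y reflection is a symmetry, so y appears only in even powers.
Finally, these observations pin down the coefficients.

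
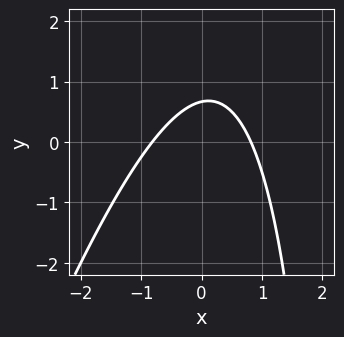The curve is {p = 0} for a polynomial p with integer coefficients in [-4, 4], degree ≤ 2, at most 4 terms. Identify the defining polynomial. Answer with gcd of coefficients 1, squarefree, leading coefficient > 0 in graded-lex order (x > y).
First, the degree is 2 — the shape is more complex than any degree-1 curve.
Finally, solving for integer coefficients yields p as stated.

3*x^2 - x*y + 3*y - 2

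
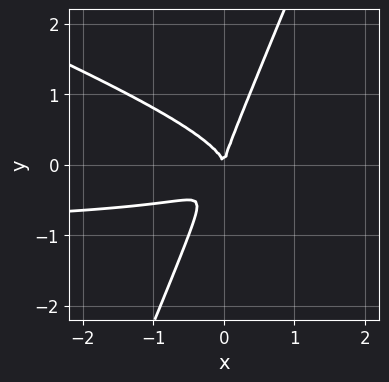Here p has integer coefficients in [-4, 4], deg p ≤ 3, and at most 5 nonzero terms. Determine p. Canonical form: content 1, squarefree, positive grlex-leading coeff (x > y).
x^2*y + 2*x*y^2 - y^3 + x^2

Degree: the shape is more complex than any degree-2 curve, so deg p = 3.
Observable constraints: it crosses the y-axis at the gridline y = 0; one x-axis crossing is at x = 0.
Together with the visible shape, these determine p as stated.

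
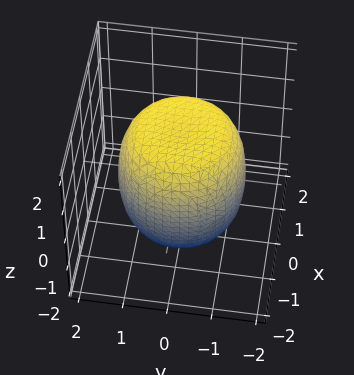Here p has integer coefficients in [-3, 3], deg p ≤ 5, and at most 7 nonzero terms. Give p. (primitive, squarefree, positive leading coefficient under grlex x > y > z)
x^4 + 2*x^2*y^2 + y^4 - x^2 - y^2 + z^2 - 2

1. Degree: a generic line meets the surface in up to 4 points, so deg p = 4.
2. Symmetry: the z-axis is an axis of rotation, so x and y enter only as x² + y².
3. Checking where it meets the axes: a circular section at z = 0 has radius between 1 and 2.
4. Matching integer coefficients to the picture gives p.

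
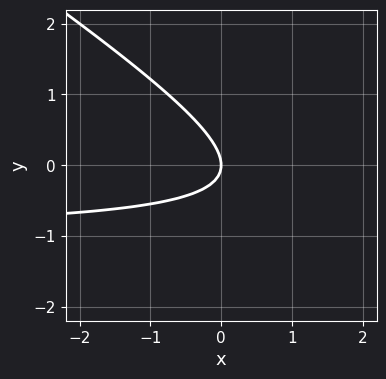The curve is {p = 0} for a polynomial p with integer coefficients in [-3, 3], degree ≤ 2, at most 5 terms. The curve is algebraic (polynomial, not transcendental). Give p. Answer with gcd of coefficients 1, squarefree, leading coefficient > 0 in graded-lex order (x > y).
2*x*y + 3*y^2 + 2*x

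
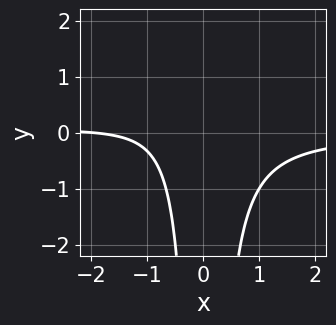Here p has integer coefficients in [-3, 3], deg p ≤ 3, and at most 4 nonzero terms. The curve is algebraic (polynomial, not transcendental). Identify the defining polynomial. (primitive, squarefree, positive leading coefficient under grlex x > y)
(a) deg p = 3. No degree-2 curve has this shape.
(b) From the visible intercepts: one x-axis crossing is at x = -2; the curve avoids every integer y-axis point in the box.
(c) Together with the visible shape, these determine p as stated.

3*x^2*y + x + 2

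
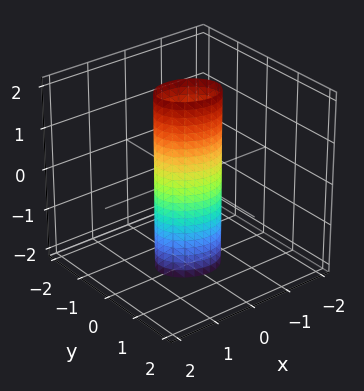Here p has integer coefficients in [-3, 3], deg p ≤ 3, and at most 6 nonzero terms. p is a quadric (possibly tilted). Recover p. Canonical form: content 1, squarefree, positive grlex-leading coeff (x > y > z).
Degree: a generic line meets the surface in up to 2 points, so deg p = 2.
From the visible intercepts: the surface avoids every integer z-axis point in the box.
Matching integer coefficients to the picture gives p.

2*x^2 + x*y + 3*y^2 - 1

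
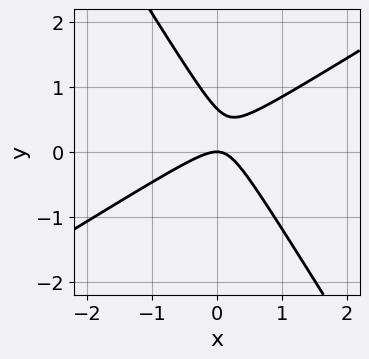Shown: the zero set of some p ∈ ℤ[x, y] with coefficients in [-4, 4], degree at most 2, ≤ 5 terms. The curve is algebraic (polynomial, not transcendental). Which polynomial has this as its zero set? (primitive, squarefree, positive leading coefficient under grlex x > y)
3*x^2 - 3*x*y - 3*y^2 + 2*y

(a) deg p = 2.
(b) Reading off the gridlines: it crosses the y-axis at the gridline y = 0; it meets the x-axis at x = 0 (among the integer gridlines).
(c) Putting this together gives p.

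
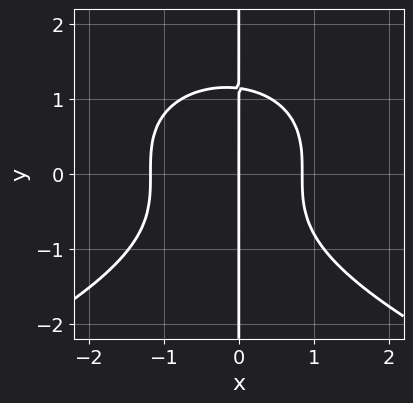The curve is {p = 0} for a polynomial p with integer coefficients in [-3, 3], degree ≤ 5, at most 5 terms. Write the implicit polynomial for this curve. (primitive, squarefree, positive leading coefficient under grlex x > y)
(a) deg p = 4.
(b) Observable constraints: it meets the x-axis at x = 0 (among the integer gridlines); the visible y-axis segment lies entirely on the curve.
(c) Putting this together gives p.

2*x*y^3 + 3*x^3 + x^2 - 3*x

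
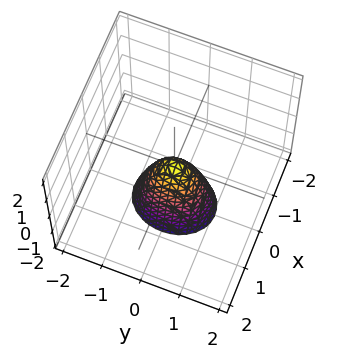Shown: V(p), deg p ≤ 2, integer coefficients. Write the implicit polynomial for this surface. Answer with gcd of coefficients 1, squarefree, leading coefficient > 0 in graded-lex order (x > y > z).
3*x^2 + 2*y^2 + z

Degree: a single bowl opening along one axis; a quadric, so deg p = 2.
Symmetries: it's symmetric under y → −y, forcing even powers of y; mirror symmetry x ↦ −x ⇒ only even powers of x.
From the visible intercepts: it meets the y-axis at y = 0 (among the integer gridlines); it meets the x-axis at x = 0 (among the integer gridlines).
Solving for integer coefficients yields p as stated.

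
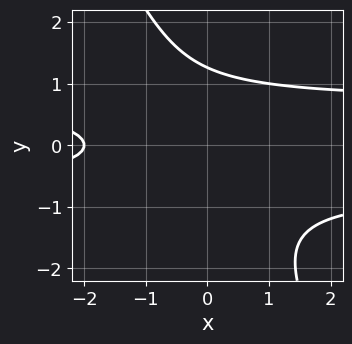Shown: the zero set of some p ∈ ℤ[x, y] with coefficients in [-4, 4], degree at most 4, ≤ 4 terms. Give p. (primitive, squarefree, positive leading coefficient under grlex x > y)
(a) deg p = 3.
(b) From the axis intercepts and sections: one x-axis crossing is at x = -2.
(c) Assembling these constraints gives the stated polynomial.

2*x*y^2 + y^3 - x - 2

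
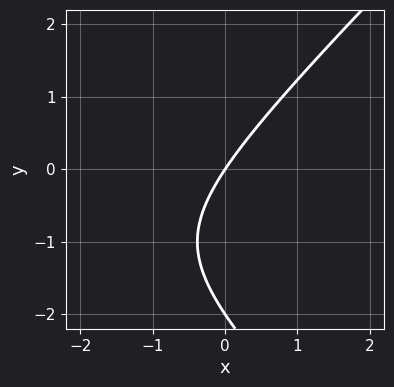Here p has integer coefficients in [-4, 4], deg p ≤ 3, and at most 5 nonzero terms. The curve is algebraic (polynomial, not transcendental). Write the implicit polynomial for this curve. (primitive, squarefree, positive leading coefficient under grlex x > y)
deg p = 2. A generic line meets the curve in up to 2 points.
Checking where it meets the axes: among the integer gridlines, it crosses the y-axis at y ∈ {-2, 0}; it meets the x-axis at x = 0 (among the integer gridlines).
Putting this together gives p.

x^2 - y^2 + 3*x - 2*y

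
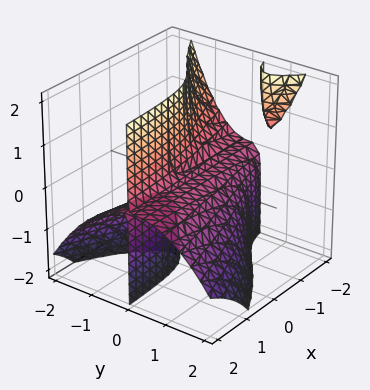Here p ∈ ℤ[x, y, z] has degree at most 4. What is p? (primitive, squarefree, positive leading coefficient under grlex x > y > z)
The picture has 3 separate pieces.
The degree is 3 — the shape is more complex than any degree-2 surface.
Observable constraints: every point of the x-axis in the box is on the surface; one y-axis crossing is at y = 0.
These observations pin down the coefficients.

3*x*y*z + 3*y^3 + 3*y*z + z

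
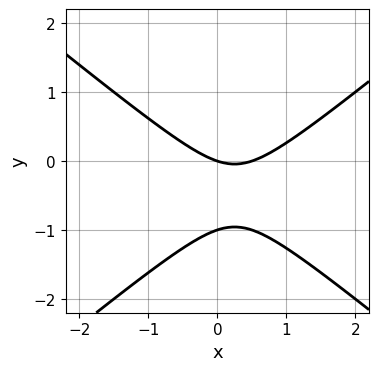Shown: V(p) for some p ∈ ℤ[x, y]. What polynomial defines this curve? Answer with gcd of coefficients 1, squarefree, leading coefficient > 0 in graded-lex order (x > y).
1. Degree: no degree-1 curve has this shape, so deg p = 2.
2. Checking where it meets the axes: one x-axis crossing is at x = 0; among the integer gridlines, it crosses the y-axis at y ∈ {-1, 0}.
3. Together with the visible shape, these determine p as stated.

2*x^2 - 3*y^2 - x - 3*y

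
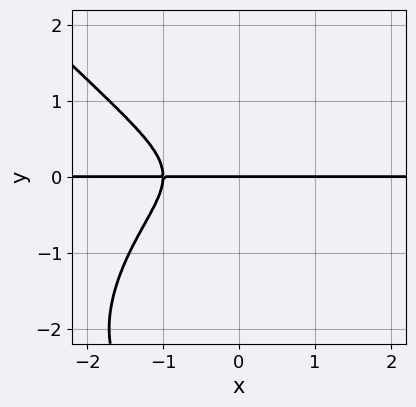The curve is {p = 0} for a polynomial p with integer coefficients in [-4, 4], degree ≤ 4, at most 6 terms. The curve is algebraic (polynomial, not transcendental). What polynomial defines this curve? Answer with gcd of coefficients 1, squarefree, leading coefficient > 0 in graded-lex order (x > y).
(a) The degree is 4 — no degree-3 curve has this shape.
(b) Checking where it meets the axes: the visible x-axis segment lies entirely on the curve; it crosses the y-axis at the gridline y = 0.
(c) Solving for integer coefficients yields p as stated.

x^3*y + y^4 + 3*y^3 + y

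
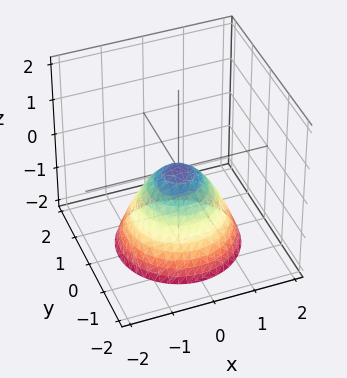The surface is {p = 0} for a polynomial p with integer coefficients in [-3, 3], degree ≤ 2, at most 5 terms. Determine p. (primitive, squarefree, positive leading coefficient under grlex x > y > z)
(a) deg p = 2.
(b) Symmetries: the z-axis is an axis of rotation, so x and y enter only as x² + y².
(c) Observable constraints: one x-axis crossing is at x = 0; a circular section at z = -2 has radius between 1 and 2; it crosses the z-axis at the gridline z = 0; it meets the y-axis at y = 0 (among the integer gridlines).
(d) Putting this together gives p.

x^2 + y^2 + z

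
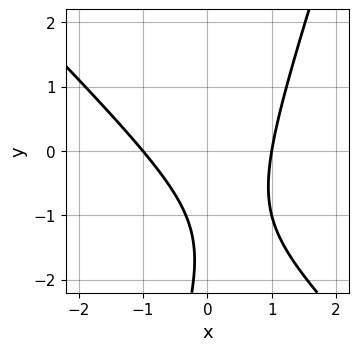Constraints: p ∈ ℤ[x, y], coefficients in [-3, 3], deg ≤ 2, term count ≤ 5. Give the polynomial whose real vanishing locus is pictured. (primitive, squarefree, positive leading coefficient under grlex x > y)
(a) The degree is 2 — the shape is more complex than any degree-1 curve.
(b) Observable constraints: among the integer gridlines, it crosses the x-axis at x ∈ {-1, 1}; the curve avoids every integer y-axis point in the box.
(c) Fitting integer coefficients to these (and the overall shape) gives p.

3*x^2 + 2*x*y - y^2 - 3*y - 3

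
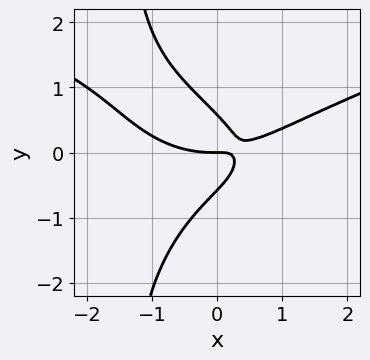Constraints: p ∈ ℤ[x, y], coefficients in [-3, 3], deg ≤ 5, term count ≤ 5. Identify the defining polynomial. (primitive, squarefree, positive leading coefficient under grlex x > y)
First, the degree is 4 — no degree-3 curve has this shape.
Then, from the axis intercepts and sections: it crosses the x-axis at the gridline x = 0; one y-axis crossing is at y = 0.
Finally, matching integer coefficients to the picture gives p.

2*x*y^3 - x^3 + 3*y^3 + 3*x*y - y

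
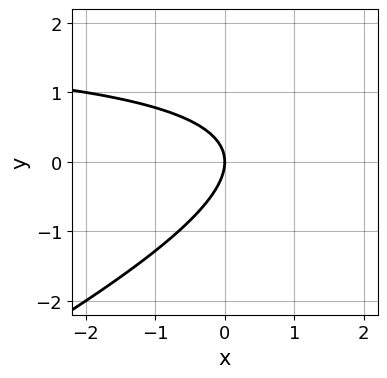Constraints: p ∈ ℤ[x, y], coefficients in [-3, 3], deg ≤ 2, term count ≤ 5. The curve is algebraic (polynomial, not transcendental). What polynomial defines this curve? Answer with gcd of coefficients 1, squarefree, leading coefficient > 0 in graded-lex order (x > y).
1. deg p = 2. A generic line meets the curve in up to 2 points.
2. From the axis intercepts and sections: one x-axis crossing is at x = 0; it crosses the y-axis at the gridline y = 0.
3. Together with the visible shape, these determine p as stated.

x*y - 2*y^2 - 2*x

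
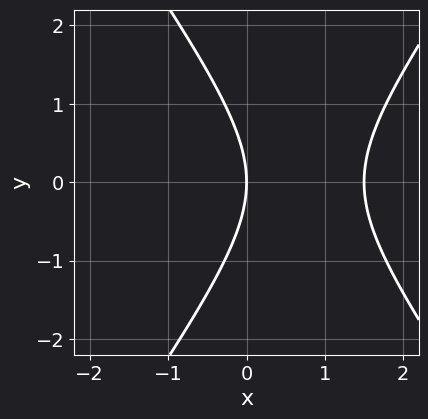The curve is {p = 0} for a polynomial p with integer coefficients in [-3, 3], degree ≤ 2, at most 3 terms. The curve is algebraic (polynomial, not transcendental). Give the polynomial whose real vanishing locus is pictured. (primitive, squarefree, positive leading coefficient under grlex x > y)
2*x^2 - y^2 - 3*x

(a) The degree is 2 — the shape is more complex than any degree-1 curve.
(b) Symmetries: it's symmetric under y → −y, forcing even powers of y.
(c) Reading off the gridlines: it meets the x-axis at x = 0 (among the integer gridlines); it meets the y-axis at y = 0 (among the integer gridlines).
(d) These observations pin down the coefficients.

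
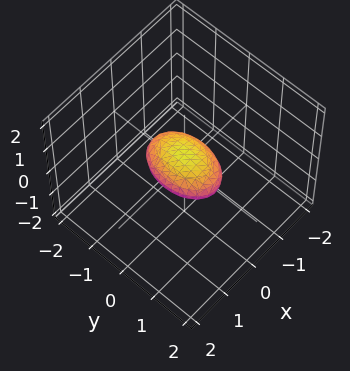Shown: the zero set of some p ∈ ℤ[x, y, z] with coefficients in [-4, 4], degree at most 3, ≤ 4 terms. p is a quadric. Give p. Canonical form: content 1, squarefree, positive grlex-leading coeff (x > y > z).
2*x^2 + y^2 + 3*z^2 - 1

1. The degree is 2 — a closed, bounded, convex surface; a quadric.
2. Symmetries: the x ↦ −x reflection is a symmetry, so x appears only in even powers; it's symmetric under z → −z, forcing even powers of z; the y ↦ −y reflection is a symmetry, so y appears only in even powers.
3. Checking where it meets the axes: the y-axis gridline crossings are at y ∈ {-1, 1}.
4. Matching integer coefficients to the picture gives p.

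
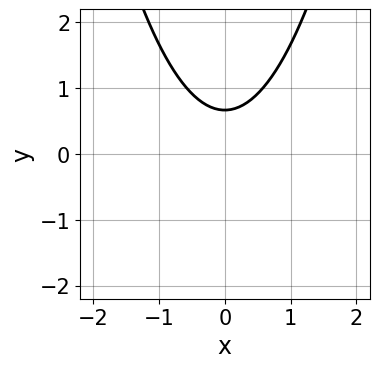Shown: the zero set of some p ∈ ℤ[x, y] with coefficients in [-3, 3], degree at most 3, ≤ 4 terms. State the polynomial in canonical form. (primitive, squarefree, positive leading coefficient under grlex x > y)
First, degree: a generic line meets the curve in up to 2 points, so deg p = 2.
Next, symmetries: mirror symmetry x ↦ −x ⇒ only even powers of x.
Then, observable constraints: the curve avoids every integer x-axis point in the box.
Finally, matching integer coefficients to the picture gives p.

3*x^2 - 3*y + 2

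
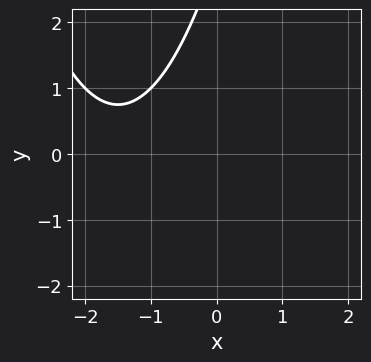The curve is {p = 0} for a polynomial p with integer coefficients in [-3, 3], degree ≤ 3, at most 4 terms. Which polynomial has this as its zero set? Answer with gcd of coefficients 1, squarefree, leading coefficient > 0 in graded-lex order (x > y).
x^2 + 3*x - y + 3

First, degree: a generic line meets the curve in up to 2 points, so deg p = 2.
Next, checking where it meets the axes: no y-intercept at any integer in the box; it misses every integer gridline on the x-axis.
Finally, matching integer coefficients to the picture gives p.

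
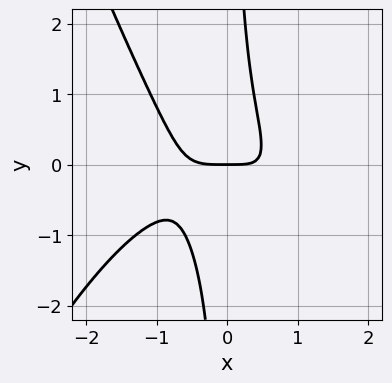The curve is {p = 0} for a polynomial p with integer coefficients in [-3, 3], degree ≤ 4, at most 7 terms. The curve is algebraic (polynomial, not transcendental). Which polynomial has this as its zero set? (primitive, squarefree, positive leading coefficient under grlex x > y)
(a) The degree is 4 — the shape is more complex than any degree-3 curve.
(b) Checking where it meets the axes: it meets the y-axis at y = 0 (among the integer gridlines); it meets the x-axis at x = 0 (among the integer gridlines).
(c) Assembling these constraints gives the stated polynomial.

2*x^4 + 3*x^2*y + 3*x*y^2 + x*y - 2*y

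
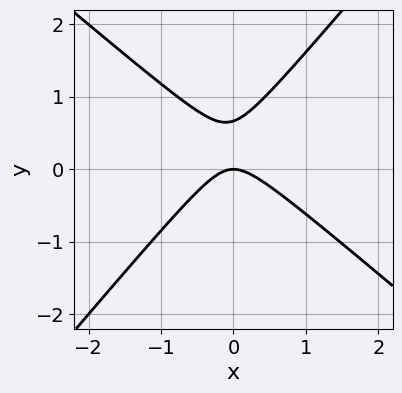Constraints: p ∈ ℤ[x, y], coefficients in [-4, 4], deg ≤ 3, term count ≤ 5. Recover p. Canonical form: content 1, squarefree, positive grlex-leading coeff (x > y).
3*x^2 + x*y - 3*y^2 + 2*y

(a) deg p = 2. A generic line meets the curve in up to 2 points.
(b) Reading off the gridlines: it crosses the y-axis at the gridline y = 0; one x-axis crossing is at x = 0.
(c) Assembling these constraints gives the stated polynomial.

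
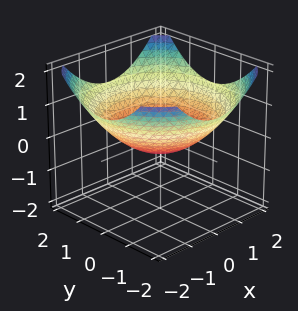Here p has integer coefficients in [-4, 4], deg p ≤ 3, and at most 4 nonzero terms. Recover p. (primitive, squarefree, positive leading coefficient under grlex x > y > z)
deg p = 2. The shape is more complex than any degree-1 surface.
By symmetry, every cross-section ⟂ z is a circle, so x, y appear only via x² + y².
From the visible intercepts: among the integer gridlines, it crosses the y-axis at y ∈ {-1, 1}; the x-axis gridline crossings are at x ∈ {-1, 1}; a circular section at z = 0 has radius exactly 1.
Fitting integer coefficients to these (and the overall shape) gives p.

x^2 + y^2 - 3*z - 1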